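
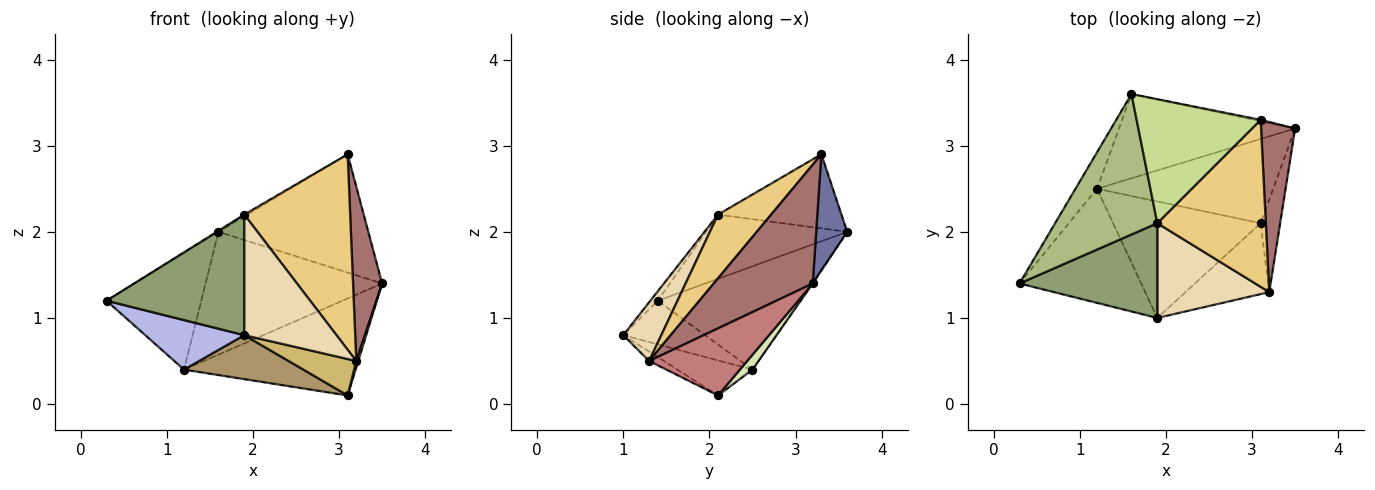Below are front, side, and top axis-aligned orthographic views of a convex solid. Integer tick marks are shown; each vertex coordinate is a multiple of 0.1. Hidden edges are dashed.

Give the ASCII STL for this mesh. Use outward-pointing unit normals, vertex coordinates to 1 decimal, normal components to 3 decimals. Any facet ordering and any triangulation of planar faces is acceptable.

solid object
 facet normal 0.203 0.979 -0.011
  outer loop
   vertex 3.1 3.3 2.9
   vertex 3.5 3.2 1.4
   vertex 1.6 3.6 2.0
  endloop
 endfacet
 facet normal -0.820 0.547 -0.171
  outer loop
   vertex 1.2 2.5 0.4
   vertex 0.3 1.4 1.2
   vertex 1.6 3.6 2.0
  endloop
 endfacet
 facet normal -0.005 0.825 -0.566
  outer loop
   vertex 1.2 2.5 0.4
   vertex 1.6 3.6 2.0
   vertex 3.5 3.2 1.4
  endloop
 endfacet
 facet normal -0.312 -0.378 -0.871
  outer loop
   vertex 1.2 2.5 0.4
   vertex 1.9 1.0 0.8
   vertex 0.3 1.4 1.2
  endloop
 endfacet
 facet normal -0.042 -0.786 0.617
  outer loop
   vertex 1.9 2.1 2.2
   vertex 0.3 1.4 1.2
   vertex 1.9 1.0 0.8
  endloop
 endfacet
 facet normal -0.532 0.006 0.847
  outer loop
   vertex 1.9 2.1 2.2
   vertex 1.6 3.6 2.0
   vertex 0.3 1.4 1.2
  endloop
 endfacet
 facet normal -0.513 0.012 0.858
  outer loop
   vertex 1.9 2.1 2.2
   vertex 3.1 3.3 2.9
   vertex 1.6 3.6 2.0
  endloop
 endfacet
 facet normal 0.055 0.754 -0.655
  outer loop
   vertex 3.1 2.1 0.1
   vertex 1.2 2.5 0.4
   vertex 3.5 3.2 1.4
  endloop
 endfacet
 facet normal -0.217 -0.345 -0.913
  outer loop
   vertex 3.1 2.1 0.1
   vertex 1.9 1.0 0.8
   vertex 1.2 2.5 0.4
  endloop
 endfacet
 facet normal -0.099 -0.455 -0.885
  outer loop
   vertex 3.2 1.3 0.5
   vertex 1.9 1.0 0.8
   vertex 3.1 2.1 0.1
  endloop
 endfacet
 facet normal 0.356 -0.710 0.607
  outer loop
   vertex 3.2 1.3 0.5
   vertex 3.1 3.3 2.9
   vertex 1.9 2.1 2.2
  endloop
 endfacet
 facet normal 0.308 -0.748 0.588
  outer loop
   vertex 3.2 1.3 0.5
   vertex 1.9 2.1 2.2
   vertex 1.9 1.0 0.8
  endloop
 endfacet
 facet normal 0.925 -0.272 0.265
  outer loop
   vertex 3.2 1.3 0.5
   vertex 3.5 3.2 1.4
   vertex 3.1 3.3 2.9
  endloop
 endfacet
 facet normal 0.960 -0.019 -0.279
  outer loop
   vertex 3.2 1.3 0.5
   vertex 3.1 2.1 0.1
   vertex 3.5 3.2 1.4
  endloop
 endfacet
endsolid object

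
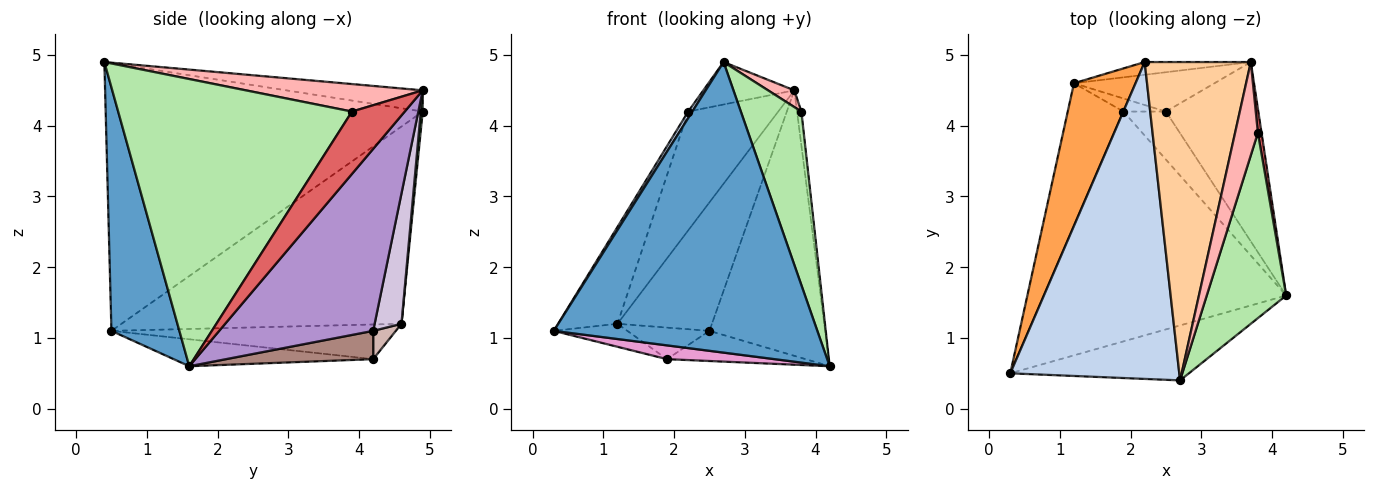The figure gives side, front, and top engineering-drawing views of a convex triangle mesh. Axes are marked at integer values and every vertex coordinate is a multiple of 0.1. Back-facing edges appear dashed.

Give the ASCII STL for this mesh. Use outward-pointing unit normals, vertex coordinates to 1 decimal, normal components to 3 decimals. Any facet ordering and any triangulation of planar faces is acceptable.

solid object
 facet normal 0.246 -0.952 -0.180
  outer loop
   vertex 2.7 0.4 4.9
   vertex 0.3 0.5 1.1
   vertex 4.2 1.6 0.6
  endloop
 endfacet
 facet normal -0.846 -0.011 0.534
  outer loop
   vertex 2.7 0.4 4.9
   vertex 2.2 4.9 4.2
   vertex 0.3 0.5 1.1
  endloop
 endfacet
 facet normal -0.936 0.198 0.292
  outer loop
   vertex 1.2 4.6 1.2
   vertex 0.3 0.5 1.1
   vertex 2.2 4.9 4.2
  endloop
 endfacet
 facet normal -0.194 0.130 0.972
  outer loop
   vertex 3.7 4.9 4.5
   vertex 2.2 4.9 4.2
   vertex 2.7 0.4 4.9
  endloop
 endfacet
 facet normal 0.021 0.994 -0.107
  outer loop
   vertex 3.7 4.9 4.5
   vertex 1.2 4.6 1.2
   vertex 2.2 4.9 4.2
  endloop
 endfacet
 facet normal 0.935 -0.242 0.259
  outer loop
   vertex 3.8 3.9 4.2
   vertex 2.7 0.4 4.9
   vertex 4.2 1.6 0.6
  endloop
 endfacet
 facet normal 0.995 0.082 0.058
  outer loop
   vertex 3.8 3.9 4.2
   vertex 4.2 1.6 0.6
   vertex 3.7 4.9 4.5
  endloop
 endfacet
 facet normal 0.765 -0.114 0.634
  outer loop
   vertex 3.8 3.9 4.2
   vertex 3.7 4.9 4.5
   vertex 2.7 0.4 4.9
  endloop
 endfacet
 facet normal 0.741 0.557 -0.376
  outer loop
   vertex 2.5 4.2 1.1
   vertex 3.7 4.9 4.5
   vertex 4.2 1.6 0.6
  endloop
 endfacet
 facet normal 0.262 0.923 -0.283
  outer loop
   vertex 2.5 4.2 1.1
   vertex 1.2 4.6 1.2
   vertex 3.7 4.9 4.5
  endloop
 endfacet
 facet normal 0.492 0.463 -0.737
  outer loop
   vertex 1.9 4.2 0.7
   vertex 2.5 4.2 1.1
   vertex 4.2 1.6 0.6
  endloop
 endfacet
 facet normal 0.247 0.895 -0.371
  outer loop
   vertex 1.9 4.2 0.7
   vertex 1.2 4.6 1.2
   vertex 2.5 4.2 1.1
  endloop
 endfacet
 facet normal -0.110 -0.060 -0.992
  outer loop
   vertex 1.9 4.2 0.7
   vertex 4.2 1.6 0.6
   vertex 0.3 0.5 1.1
  endloop
 endfacet
 facet normal -0.523 0.135 -0.841
  outer loop
   vertex 1.9 4.2 0.7
   vertex 0.3 0.5 1.1
   vertex 1.2 4.6 1.2
  endloop
 endfacet
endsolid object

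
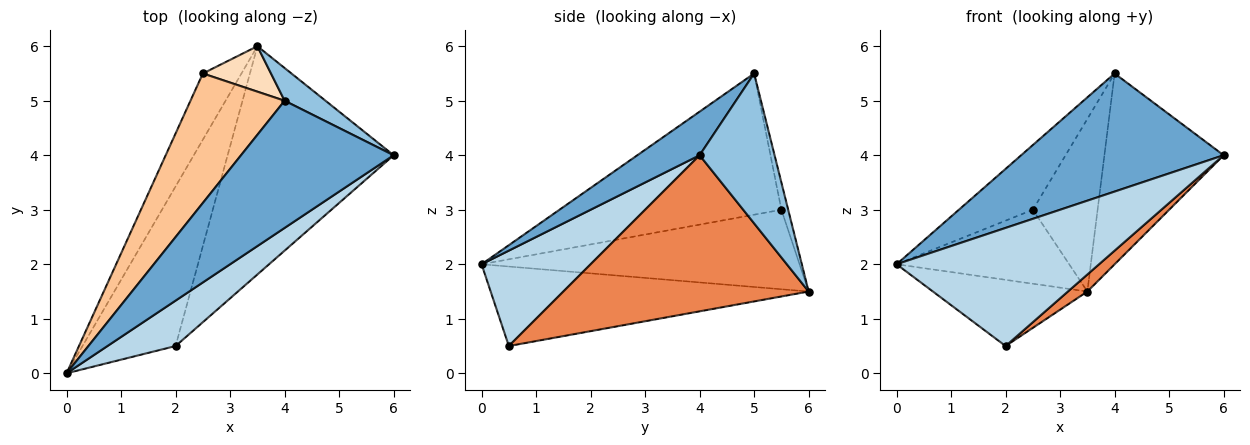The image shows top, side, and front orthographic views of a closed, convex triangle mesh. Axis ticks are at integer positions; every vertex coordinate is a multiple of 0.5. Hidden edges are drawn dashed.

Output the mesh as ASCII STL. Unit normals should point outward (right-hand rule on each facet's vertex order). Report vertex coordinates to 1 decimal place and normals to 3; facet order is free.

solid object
 facet normal 0.205 -0.666 0.717
  outer loop
   vertex 4.0 5.0 5.5
   vertex 0.0 0.0 2.0
   vertex 6.0 4.0 4.0
  endloop
 endfacet
 facet normal 0.527 0.838 0.144
  outer loop
   vertex 4.0 5.0 5.5
   vertex 6.0 4.0 4.0
   vertex 3.5 6.0 1.5
  endloop
 endfacet
 facet normal 0.449 -0.834 0.321
  outer loop
   vertex 2.0 0.5 0.5
   vertex 6.0 4.0 4.0
   vertex 0.0 0.0 2.0
  endloop
 endfacet
 facet normal -0.619 0.301 -0.725
  outer loop
   vertex 2.0 0.5 0.5
   vertex 0.0 0.0 2.0
   vertex 3.5 6.0 1.5
  endloop
 endfacet
 facet normal 0.684 -0.054 -0.727
  outer loop
   vertex 2.0 0.5 0.5
   vertex 3.5 6.0 1.5
   vertex 6.0 4.0 4.0
  endloop
 endfacet
 facet normal -0.808 0.439 -0.393
  outer loop
   vertex 2.5 5.5 3.0
   vertex 3.5 6.0 1.5
   vertex 0.0 0.0 2.0
  endloop
 endfacet
 facet normal -0.802 0.267 0.535
  outer loop
   vertex 2.5 5.5 3.0
   vertex 0.0 0.0 2.0
   vertex 4.0 5.0 5.5
  endloop
 endfacet
 facet normal -0.101 0.962 0.253
  outer loop
   vertex 2.5 5.5 3.0
   vertex 4.0 5.0 5.5
   vertex 3.5 6.0 1.5
  endloop
 endfacet
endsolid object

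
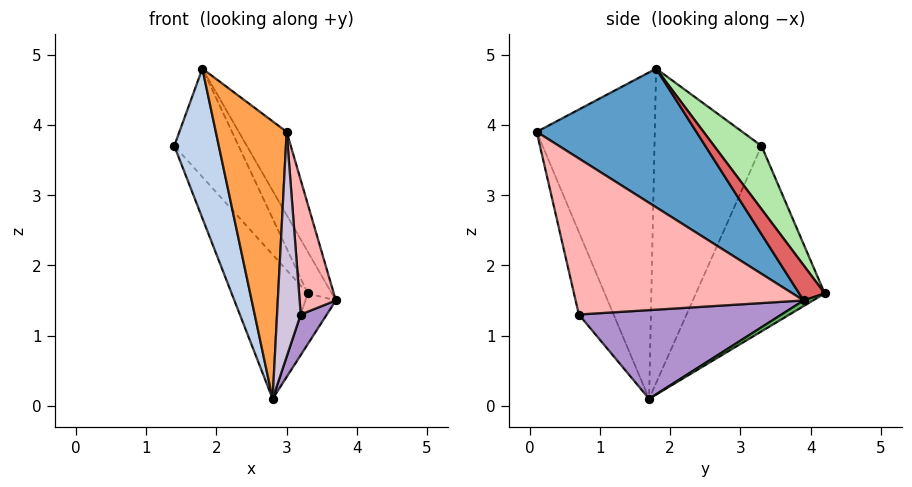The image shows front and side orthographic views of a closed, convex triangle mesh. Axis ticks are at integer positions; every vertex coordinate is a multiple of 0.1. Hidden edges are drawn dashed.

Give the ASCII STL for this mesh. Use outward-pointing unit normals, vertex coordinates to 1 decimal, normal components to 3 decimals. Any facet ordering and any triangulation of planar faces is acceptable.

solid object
 facet normal 0.772 0.232 0.592
  outer loop
   vertex 1.8 1.8 4.8
   vertex 3.0 0.1 3.9
   vertex 3.7 3.9 1.5
  endloop
 endfacet
 facet normal -0.907 -0.378 -0.185
  outer loop
   vertex 1.8 1.8 4.8
   vertex 1.4 3.3 3.7
   vertex 2.8 1.7 0.1
  endloop
 endfacet
 facet normal -0.845 -0.507 -0.169
  outer loop
   vertex 1.8 1.8 4.8
   vertex 2.8 1.7 0.1
   vertex 3.0 0.1 3.9
  endloop
 endfacet
 facet normal -0.751 0.444 -0.489
  outer loop
   vertex 3.3 4.2 1.6
   vertex 2.8 1.7 0.1
   vertex 1.4 3.3 3.7
  endloop
 endfacet
 facet normal 0.150 0.487 -0.861
  outer loop
   vertex 3.3 4.2 1.6
   vertex 3.7 3.9 1.5
   vertex 2.8 1.7 0.1
  endloop
 endfacet
 facet normal 0.445 0.604 0.661
  outer loop
   vertex 3.3 4.2 1.6
   vertex 1.4 3.3 3.7
   vertex 1.8 1.8 4.8
  endloop
 endfacet
 facet normal 0.553 0.521 0.650
  outer loop
   vertex 3.3 4.2 1.6
   vertex 1.8 1.8 4.8
   vertex 3.7 3.9 1.5
  endloop
 endfacet
 facet normal 0.987 -0.157 0.040
  outer loop
   vertex 3.2 0.7 1.3
   vertex 3.7 3.9 1.5
   vertex 3.0 0.1 3.9
  endloop
 endfacet
 facet normal 0.909 -0.117 -0.400
  outer loop
   vertex 3.2 0.7 1.3
   vertex 2.8 1.7 0.1
   vertex 3.7 3.9 1.5
  endloop
 endfacet
 facet normal -0.812 -0.553 -0.190
  outer loop
   vertex 3.2 0.7 1.3
   vertex 3.0 0.1 3.9
   vertex 2.8 1.7 0.1
  endloop
 endfacet
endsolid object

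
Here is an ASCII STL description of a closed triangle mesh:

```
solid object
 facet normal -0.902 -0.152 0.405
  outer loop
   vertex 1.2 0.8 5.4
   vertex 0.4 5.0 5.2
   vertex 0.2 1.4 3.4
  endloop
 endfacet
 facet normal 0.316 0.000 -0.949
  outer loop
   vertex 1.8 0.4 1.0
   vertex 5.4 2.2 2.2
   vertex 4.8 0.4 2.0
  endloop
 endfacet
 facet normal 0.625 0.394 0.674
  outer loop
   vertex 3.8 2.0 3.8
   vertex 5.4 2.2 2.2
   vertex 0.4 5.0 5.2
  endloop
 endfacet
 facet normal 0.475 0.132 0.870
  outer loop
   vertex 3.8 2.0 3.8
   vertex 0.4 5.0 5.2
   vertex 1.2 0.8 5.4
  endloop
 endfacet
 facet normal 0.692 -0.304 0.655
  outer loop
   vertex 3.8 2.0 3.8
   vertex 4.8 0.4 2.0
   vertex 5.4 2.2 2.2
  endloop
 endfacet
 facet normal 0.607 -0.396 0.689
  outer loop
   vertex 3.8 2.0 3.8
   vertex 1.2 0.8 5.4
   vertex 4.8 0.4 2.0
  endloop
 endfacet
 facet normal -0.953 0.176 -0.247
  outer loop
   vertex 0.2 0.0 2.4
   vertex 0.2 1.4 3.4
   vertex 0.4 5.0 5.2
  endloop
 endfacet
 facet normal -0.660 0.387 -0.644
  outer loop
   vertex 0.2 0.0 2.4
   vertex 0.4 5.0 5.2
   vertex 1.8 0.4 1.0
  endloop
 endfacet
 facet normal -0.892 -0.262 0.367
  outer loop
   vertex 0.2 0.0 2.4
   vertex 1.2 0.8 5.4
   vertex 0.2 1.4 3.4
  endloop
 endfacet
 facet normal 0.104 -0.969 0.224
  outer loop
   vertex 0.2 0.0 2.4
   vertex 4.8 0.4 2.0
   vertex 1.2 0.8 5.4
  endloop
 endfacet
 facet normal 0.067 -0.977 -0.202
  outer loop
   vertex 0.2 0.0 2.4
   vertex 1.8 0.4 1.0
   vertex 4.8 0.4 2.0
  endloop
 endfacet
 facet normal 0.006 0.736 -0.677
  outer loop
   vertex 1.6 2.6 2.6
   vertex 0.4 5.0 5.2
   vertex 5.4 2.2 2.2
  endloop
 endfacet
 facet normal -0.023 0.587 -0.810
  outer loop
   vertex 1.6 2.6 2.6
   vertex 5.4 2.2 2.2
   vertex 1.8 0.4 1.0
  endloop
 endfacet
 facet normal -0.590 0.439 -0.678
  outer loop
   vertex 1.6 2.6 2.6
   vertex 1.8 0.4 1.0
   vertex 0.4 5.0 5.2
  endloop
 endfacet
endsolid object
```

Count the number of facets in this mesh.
14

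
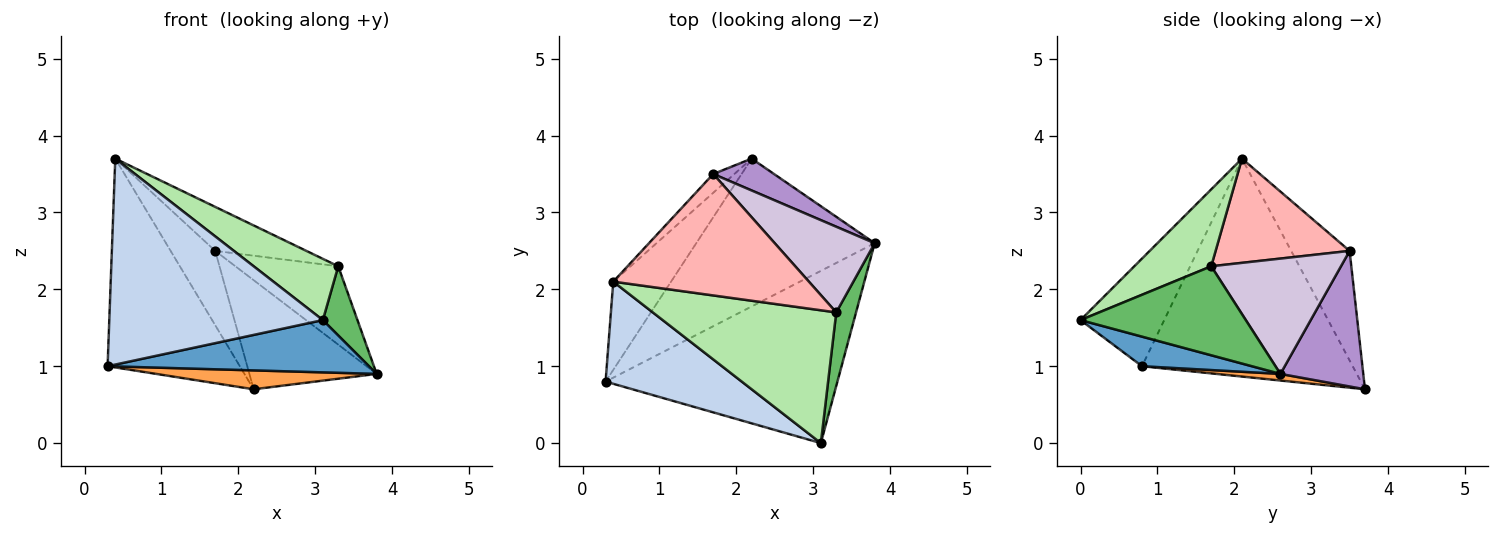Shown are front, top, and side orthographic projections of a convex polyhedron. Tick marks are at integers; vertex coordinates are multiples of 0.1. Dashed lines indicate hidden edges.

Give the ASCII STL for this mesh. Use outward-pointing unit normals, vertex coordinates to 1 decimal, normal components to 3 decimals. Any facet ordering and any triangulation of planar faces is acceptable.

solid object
 facet normal 0.121 -0.288 -0.950
  outer loop
   vertex 3.1 0.0 1.6
   vertex 0.3 0.8 1.0
   vertex 3.8 2.6 0.9
  endloop
 endfacet
 facet normal -0.331 -0.845 0.419
  outer loop
   vertex 0.4 2.1 3.7
   vertex 0.3 0.8 1.0
   vertex 3.1 0.0 1.6
  endloop
 endfacet
 facet normal 0.037 -0.127 -0.991
  outer loop
   vertex 2.2 3.7 0.7
   vertex 3.8 2.6 0.9
   vertex 0.3 0.8 1.0
  endloop
 endfacet
 facet normal -0.826 0.519 -0.219
  outer loop
   vertex 2.2 3.7 0.7
   vertex 0.3 0.8 1.0
   vertex 0.4 2.1 3.7
  endloop
 endfacet
 facet normal 0.956 -0.200 0.213
  outer loop
   vertex 3.3 1.7 2.3
   vertex 3.1 0.0 1.6
   vertex 3.8 2.6 0.9
  endloop
 endfacet
 facet normal 0.356 -0.391 0.849
  outer loop
   vertex 3.3 1.7 2.3
   vertex 0.4 2.1 3.7
   vertex 3.1 0.0 1.6
  endloop
 endfacet
 facet normal -0.786 0.600 -0.152
  outer loop
   vertex 1.7 3.5 2.5
   vertex 2.2 3.7 0.7
   vertex 0.4 2.1 3.7
  endloop
 endfacet
 facet normal 0.448 0.305 0.841
  outer loop
   vertex 1.7 3.5 2.5
   vertex 0.4 2.1 3.7
   vertex 3.3 1.7 2.3
  endloop
 endfacet
 facet normal 0.530 0.814 0.238
  outer loop
   vertex 1.7 3.5 2.5
   vertex 3.8 2.6 0.9
   vertex 2.2 3.7 0.7
  endloop
 endfacet
 facet normal 0.648 0.514 0.562
  outer loop
   vertex 1.7 3.5 2.5
   vertex 3.3 1.7 2.3
   vertex 3.8 2.6 0.9
  endloop
 endfacet
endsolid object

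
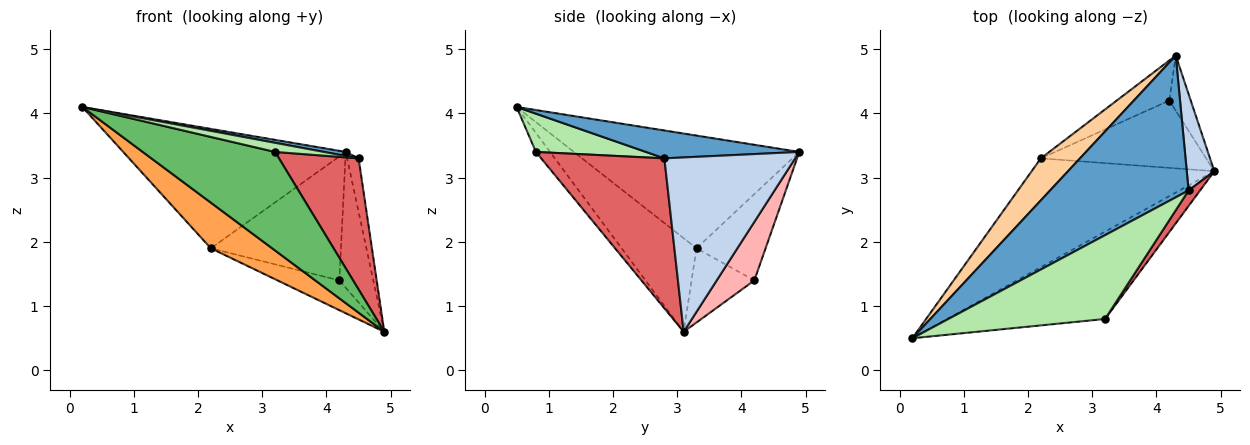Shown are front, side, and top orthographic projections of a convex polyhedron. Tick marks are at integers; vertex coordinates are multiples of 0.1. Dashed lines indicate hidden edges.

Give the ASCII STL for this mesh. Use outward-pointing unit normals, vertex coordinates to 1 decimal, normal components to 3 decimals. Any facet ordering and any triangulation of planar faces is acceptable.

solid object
 facet normal 0.197 -0.028 0.980
  outer loop
   vertex 4.5 2.8 3.3
   vertex 4.3 4.9 3.4
   vertex 0.2 0.5 4.1
  endloop
 endfacet
 facet normal 0.984 0.086 0.155
  outer loop
   vertex 4.5 2.8 3.3
   vertex 4.9 3.1 0.6
   vertex 4.3 4.9 3.4
  endloop
 endfacet
 facet normal -0.427 -0.350 -0.834
  outer loop
   vertex 2.2 3.3 1.9
   vertex 4.9 3.1 0.6
   vertex 0.2 0.5 4.1
  endloop
 endfacet
 facet normal -0.691 0.682 0.240
  outer loop
   vertex 2.2 3.3 1.9
   vertex 0.2 0.5 4.1
   vertex 4.3 4.9 3.4
  endloop
 endfacet
 facet normal -0.080 -0.746 -0.661
  outer loop
   vertex 3.2 0.8 3.4
   vertex 0.2 0.5 4.1
   vertex 4.9 3.1 0.6
  endloop
 endfacet
 facet normal 0.236 -0.105 0.966
  outer loop
   vertex 3.2 0.8 3.4
   vertex 4.5 2.8 3.3
   vertex 0.2 0.5 4.1
  endloop
 endfacet
 facet normal 0.838 -0.542 0.064
  outer loop
   vertex 3.2 0.8 3.4
   vertex 4.9 3.1 0.6
   vertex 4.5 2.8 3.3
  endloop
 endfacet
 facet normal 0.716 0.647 -0.262
  outer loop
   vertex 4.2 4.2 1.4
   vertex 4.3 4.9 3.4
   vertex 4.9 3.1 0.6
  endloop
 endfacet
 facet normal -0.380 0.374 -0.846
  outer loop
   vertex 4.2 4.2 1.4
   vertex 4.9 3.1 0.6
   vertex 2.2 3.3 1.9
  endloop
 endfacet
 facet normal -0.451 0.849 -0.275
  outer loop
   vertex 4.2 4.2 1.4
   vertex 2.2 3.3 1.9
   vertex 4.3 4.9 3.4
  endloop
 endfacet
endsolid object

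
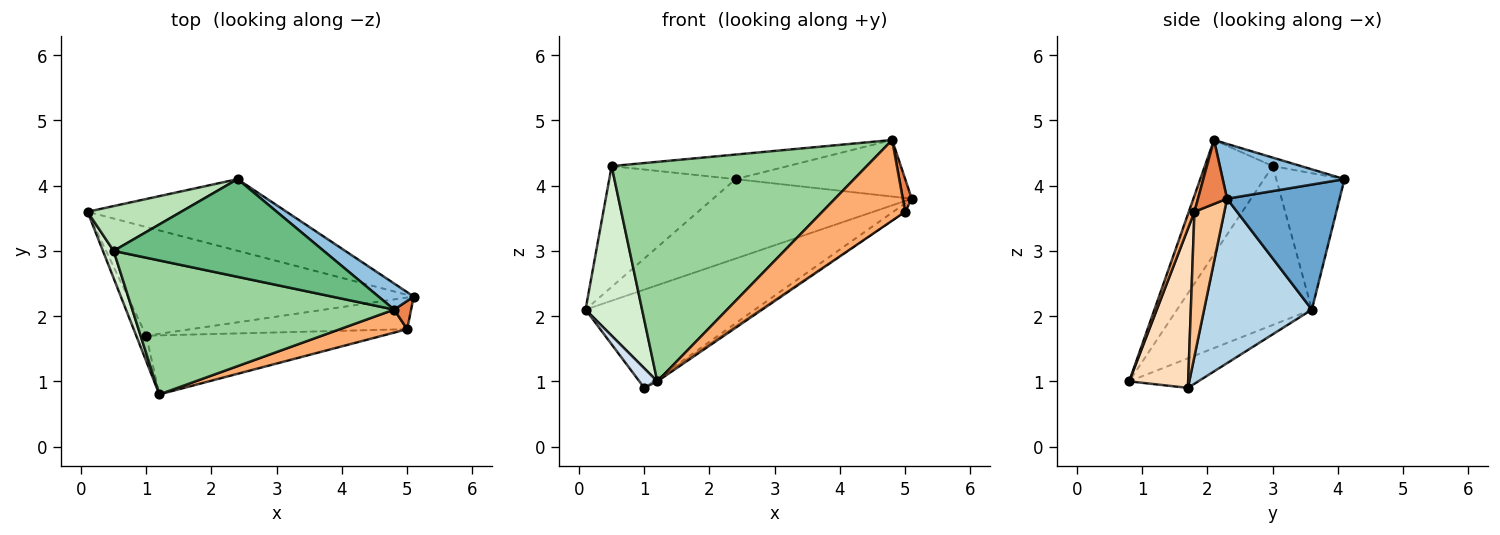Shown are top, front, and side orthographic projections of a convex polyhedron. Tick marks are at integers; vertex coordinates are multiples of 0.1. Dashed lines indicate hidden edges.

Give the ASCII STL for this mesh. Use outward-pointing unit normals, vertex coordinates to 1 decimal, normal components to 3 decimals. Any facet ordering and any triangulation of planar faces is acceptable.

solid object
 facet normal 0.388 0.685 -0.617
  outer loop
   vertex 2.4 4.1 4.1
   vertex 5.1 2.3 3.8
   vertex 0.1 3.6 2.1
  endloop
 endfacet
 facet normal 0.546 0.761 0.351
  outer loop
   vertex 2.4 4.1 4.1
   vertex 4.8 2.1 4.7
   vertex 5.1 2.3 3.8
  endloop
 endfacet
 facet normal 0.392 0.617 -0.682
  outer loop
   vertex 1.0 1.7 0.9
   vertex 0.1 3.6 2.1
   vertex 5.1 2.3 3.8
  endloop
 endfacet
 facet normal -0.920 -0.239 -0.311
  outer loop
   vertex 1.0 1.7 0.9
   vertex 1.2 0.8 1.0
   vertex 0.1 3.6 2.1
  endloop
 endfacet
 facet normal 0.927 -0.284 0.246
  outer loop
   vertex 5.0 1.8 3.6
   vertex 5.1 2.3 3.8
   vertex 4.8 2.1 4.7
  endloop
 endfacet
 facet normal 0.065 -0.960 0.274
  outer loop
   vertex 5.0 1.8 3.6
   vertex 4.8 2.1 4.7
   vertex 1.2 0.8 1.0
  endloop
 endfacet
 facet normal 0.543 0.216 -0.812
  outer loop
   vertex 5.0 1.8 3.6
   vertex 1.0 1.7 0.9
   vertex 5.1 2.3 3.8
  endloop
 endfacet
 facet normal 0.559 0.032 -0.829
  outer loop
   vertex 5.0 1.8 3.6
   vertex 1.2 0.8 1.0
   vertex 1.0 1.7 0.9
  endloop
 endfacet
 facet normal -0.039 0.244 0.969
  outer loop
   vertex 0.5 3.0 4.3
   vertex 4.8 2.1 4.7
   vertex 2.4 4.1 4.1
  endloop
 endfacet
 facet normal -0.221 -0.832 0.508
  outer loop
   vertex 0.5 3.0 4.3
   vertex 1.2 0.8 1.0
   vertex 4.8 2.1 4.7
  endloop
 endfacet
 facet normal -0.452 0.837 0.310
  outer loop
   vertex 0.5 3.0 4.3
   vertex 2.4 4.1 4.1
   vertex 0.1 3.6 2.1
  endloop
 endfacet
 facet normal -0.920 -0.386 0.062
  outer loop
   vertex 0.5 3.0 4.3
   vertex 0.1 3.6 2.1
   vertex 1.2 0.8 1.0
  endloop
 endfacet
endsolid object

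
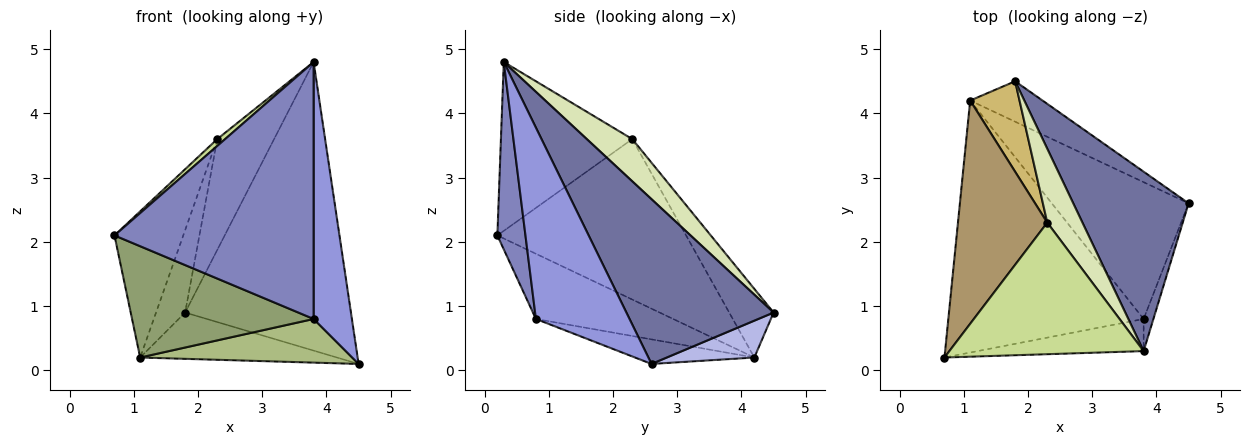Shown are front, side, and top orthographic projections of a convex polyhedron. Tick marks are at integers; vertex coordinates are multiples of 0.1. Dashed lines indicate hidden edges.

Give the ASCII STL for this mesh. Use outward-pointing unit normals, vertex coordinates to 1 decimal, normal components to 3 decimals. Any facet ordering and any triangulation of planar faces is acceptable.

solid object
 facet normal 0.602 0.678 0.422
  outer loop
   vertex 3.8 0.3 4.8
   vertex 4.5 2.6 0.1
   vertex 1.8 4.5 0.9
  endloop
 endfacet
 facet normal 0.139 -0.983 -0.123
  outer loop
   vertex 3.8 0.8 0.8
   vertex 3.8 0.3 4.8
   vertex 0.7 0.2 2.1
  endloop
 endfacet
 facet normal 0.925 -0.378 -0.047
  outer loop
   vertex 3.8 0.8 0.8
   vertex 4.5 2.6 0.1
   vertex 3.8 0.3 4.8
  endloop
 endfacet
 facet normal 0.318 0.714 -0.624
  outer loop
   vertex 1.1 4.2 0.2
   vertex 1.8 4.5 0.9
   vertex 4.5 2.6 0.1
  endloop
 endfacet
 facet normal -0.292 -0.386 -0.875
  outer loop
   vertex 1.1 4.2 0.2
   vertex 3.8 0.8 0.8
   vertex 0.7 0.2 2.1
  endloop
 endfacet
 facet normal -0.169 -0.300 -0.939
  outer loop
   vertex 1.1 4.2 0.2
   vertex 4.5 2.6 0.1
   vertex 3.8 0.8 0.8
  endloop
 endfacet
 facet normal -0.656 -0.039 0.754
  outer loop
   vertex 2.3 2.3 3.6
   vertex 0.7 0.2 2.1
   vertex 3.8 0.3 4.8
  endloop
 endfacet
 facet normal 0.554 0.693 0.462
  outer loop
   vertex 2.3 2.3 3.6
   vertex 3.8 0.3 4.8
   vertex 1.8 4.5 0.9
  endloop
 endfacet
 facet normal -0.833 0.303 0.463
  outer loop
   vertex 2.3 2.3 3.6
   vertex 1.1 4.2 0.2
   vertex 0.7 0.2 2.1
  endloop
 endfacet
 facet normal -0.717 0.470 0.515
  outer loop
   vertex 2.3 2.3 3.6
   vertex 1.8 4.5 0.9
   vertex 1.1 4.2 0.2
  endloop
 endfacet
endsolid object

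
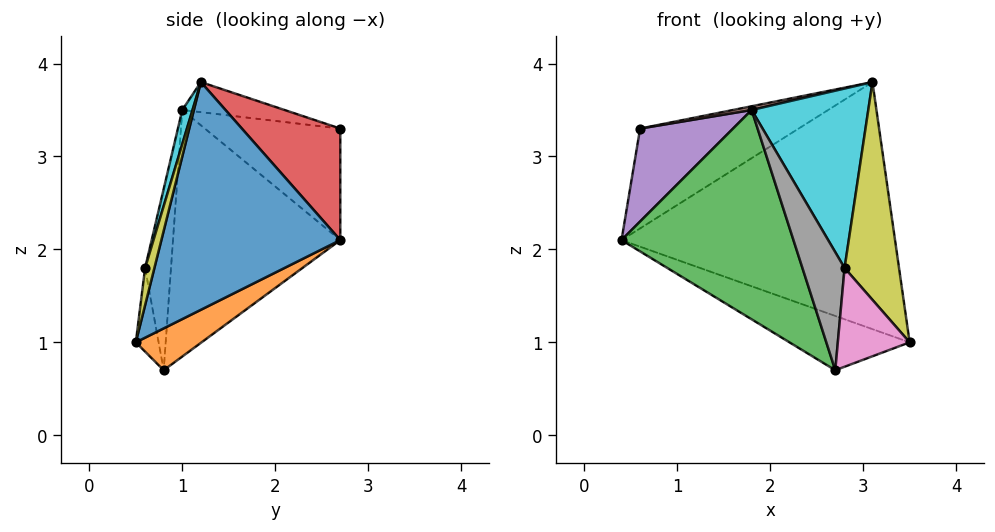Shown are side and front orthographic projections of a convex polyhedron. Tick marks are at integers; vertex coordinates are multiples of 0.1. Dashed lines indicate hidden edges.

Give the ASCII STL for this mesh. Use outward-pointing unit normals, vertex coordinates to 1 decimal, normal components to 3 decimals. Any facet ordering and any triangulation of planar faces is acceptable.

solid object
 facet normal 0.543 0.830 -0.130
  outer loop
   vertex 3.1 1.2 3.8
   vertex 3.5 0.5 1.0
   vertex 0.4 2.7 2.1
  endloop
 endfacet
 facet normal 0.445 0.814 -0.373
  outer loop
   vertex 2.7 0.8 0.7
   vertex 0.4 2.7 2.1
   vertex 3.5 0.5 1.0
  endloop
 endfacet
 facet normal -0.687 -0.706 -0.170
  outer loop
   vertex 1.8 1.0 3.5
   vertex 0.4 2.7 2.1
   vertex 2.7 0.8 0.7
  endloop
 endfacet
 facet normal 0.525 0.846 -0.088
  outer loop
   vertex 0.6 2.7 3.3
   vertex 3.1 1.2 3.8
   vertex 0.4 2.7 2.1
  endloop
 endfacet
 facet normal -0.817 -0.561 0.136
  outer loop
   vertex 0.6 2.7 3.3
   vertex 0.4 2.7 2.1
   vertex 1.8 1.0 3.5
  endloop
 endfacet
 facet normal -0.219 -0.040 0.975
  outer loop
   vertex 0.6 2.7 3.3
   vertex 1.8 1.0 3.5
   vertex 3.1 1.2 3.8
  endloop
 endfacet
 facet normal -0.300 -0.943 -0.144
  outer loop
   vertex 2.8 0.6 1.8
   vertex 2.7 0.8 0.7
   vertex 3.5 0.5 1.0
  endloop
 endfacet
 facet normal -0.520 -0.847 -0.107
  outer loop
   vertex 2.8 0.6 1.8
   vertex 1.8 1.0 3.5
   vertex 2.7 0.8 0.7
  endloop
 endfacet
 facet normal 0.162 -0.952 0.261
  outer loop
   vertex 2.8 0.6 1.8
   vertex 3.5 0.5 1.0
   vertex 3.1 1.2 3.8
  endloop
 endfacet
 facet normal 0.084 -0.958 0.275
  outer loop
   vertex 2.8 0.6 1.8
   vertex 3.1 1.2 3.8
   vertex 1.8 1.0 3.5
  endloop
 endfacet
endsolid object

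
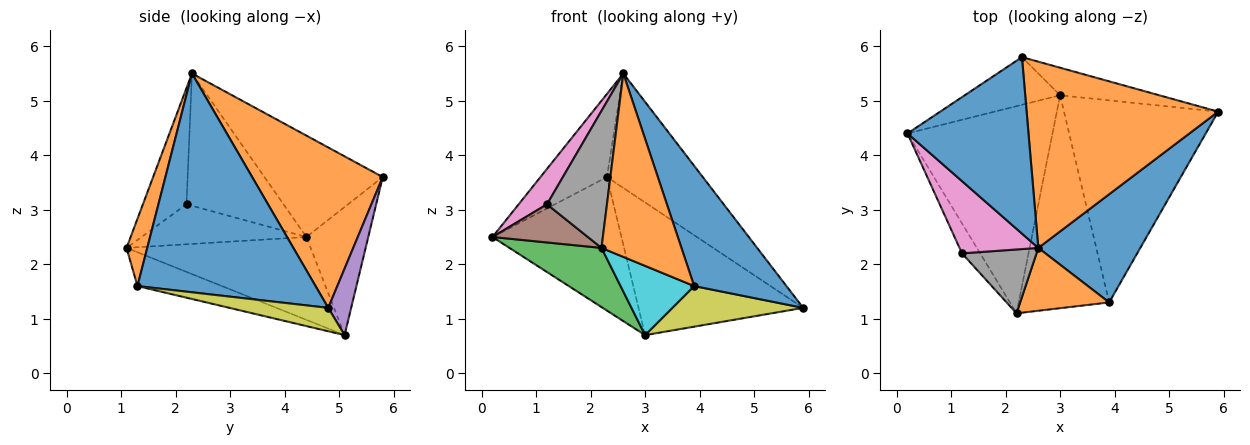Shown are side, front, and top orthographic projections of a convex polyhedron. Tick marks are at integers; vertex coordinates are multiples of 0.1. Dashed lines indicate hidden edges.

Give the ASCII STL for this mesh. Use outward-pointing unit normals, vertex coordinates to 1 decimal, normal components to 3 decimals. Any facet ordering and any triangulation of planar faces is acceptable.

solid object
 facet normal -0.604 0.340 0.721
  outer loop
   vertex 2.3 5.8 3.6
   vertex 0.2 4.4 2.5
   vertex 2.6 2.3 5.5
  endloop
 endfacet
 facet normal 0.581 0.426 0.694
  outer loop
   vertex 2.3 5.8 3.6
   vertex 2.6 2.3 5.5
   vertex 5.9 4.8 1.2
  endloop
 endfacet
 facet normal -0.482 -0.241 -0.843
  outer loop
   vertex 3.0 5.1 0.7
   vertex 2.2 1.1 2.3
   vertex 0.2 4.4 2.5
  endloop
 endfacet
 facet normal -0.412 0.858 -0.307
  outer loop
   vertex 3.0 5.1 0.7
   vertex 0.2 4.4 2.5
   vertex 2.3 5.8 3.6
  endloop
 endfacet
 facet normal 0.135 0.970 -0.202
  outer loop
   vertex 3.0 5.1 0.7
   vertex 2.3 5.8 3.6
   vertex 5.9 4.8 1.2
  endloop
 endfacet
 facet normal -0.805 -0.466 -0.366
  outer loop
   vertex 1.2 2.2 3.1
   vertex 0.2 4.4 2.5
   vertex 2.2 1.1 2.3
  endloop
 endfacet
 facet normal -0.833 -0.243 0.496
  outer loop
   vertex 1.2 2.2 3.1
   vertex 2.6 2.3 5.5
   vertex 0.2 4.4 2.5
  endloop
 endfacet
 facet normal -0.550 -0.757 0.353
  outer loop
   vertex 1.2 2.2 3.1
   vertex 2.2 1.1 2.3
   vertex 2.6 2.3 5.5
  endloop
 endfacet
 facet normal 0.147 -0.195 -0.970
  outer loop
   vertex 3.9 1.3 1.6
   vertex 3.0 5.1 0.7
   vertex 5.9 4.8 1.2
  endloop
 endfacet
 facet normal -0.335 -0.292 -0.896
  outer loop
   vertex 3.9 1.3 1.6
   vertex 2.2 1.1 2.3
   vertex 3.0 5.1 0.7
  endloop
 endfacet
 facet normal 0.820 -0.425 0.382
  outer loop
   vertex 3.9 1.3 1.6
   vertex 5.9 4.8 1.2
   vertex 2.6 2.3 5.5
  endloop
 endfacet
 facet normal 0.238 -0.919 0.315
  outer loop
   vertex 3.9 1.3 1.6
   vertex 2.6 2.3 5.5
   vertex 2.2 1.1 2.3
  endloop
 endfacet
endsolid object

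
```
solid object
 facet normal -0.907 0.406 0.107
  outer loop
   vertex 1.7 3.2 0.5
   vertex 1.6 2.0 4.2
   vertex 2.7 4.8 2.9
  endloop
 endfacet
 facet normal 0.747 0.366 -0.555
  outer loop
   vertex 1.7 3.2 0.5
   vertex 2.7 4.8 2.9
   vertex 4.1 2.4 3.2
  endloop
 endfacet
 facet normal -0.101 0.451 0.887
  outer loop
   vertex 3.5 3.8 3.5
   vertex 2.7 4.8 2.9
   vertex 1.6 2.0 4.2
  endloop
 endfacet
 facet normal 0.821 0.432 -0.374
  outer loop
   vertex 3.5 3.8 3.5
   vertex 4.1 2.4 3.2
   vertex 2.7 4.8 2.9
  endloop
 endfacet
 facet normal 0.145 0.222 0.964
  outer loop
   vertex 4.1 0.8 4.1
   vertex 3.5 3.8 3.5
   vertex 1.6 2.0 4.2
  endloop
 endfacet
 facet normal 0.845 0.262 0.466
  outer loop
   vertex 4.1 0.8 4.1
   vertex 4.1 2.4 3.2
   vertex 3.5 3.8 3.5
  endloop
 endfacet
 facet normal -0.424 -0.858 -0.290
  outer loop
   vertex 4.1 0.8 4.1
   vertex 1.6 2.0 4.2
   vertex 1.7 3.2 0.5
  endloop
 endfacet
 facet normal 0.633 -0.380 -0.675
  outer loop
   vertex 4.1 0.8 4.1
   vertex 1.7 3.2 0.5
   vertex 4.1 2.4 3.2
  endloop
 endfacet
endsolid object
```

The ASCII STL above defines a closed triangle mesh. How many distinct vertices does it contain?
6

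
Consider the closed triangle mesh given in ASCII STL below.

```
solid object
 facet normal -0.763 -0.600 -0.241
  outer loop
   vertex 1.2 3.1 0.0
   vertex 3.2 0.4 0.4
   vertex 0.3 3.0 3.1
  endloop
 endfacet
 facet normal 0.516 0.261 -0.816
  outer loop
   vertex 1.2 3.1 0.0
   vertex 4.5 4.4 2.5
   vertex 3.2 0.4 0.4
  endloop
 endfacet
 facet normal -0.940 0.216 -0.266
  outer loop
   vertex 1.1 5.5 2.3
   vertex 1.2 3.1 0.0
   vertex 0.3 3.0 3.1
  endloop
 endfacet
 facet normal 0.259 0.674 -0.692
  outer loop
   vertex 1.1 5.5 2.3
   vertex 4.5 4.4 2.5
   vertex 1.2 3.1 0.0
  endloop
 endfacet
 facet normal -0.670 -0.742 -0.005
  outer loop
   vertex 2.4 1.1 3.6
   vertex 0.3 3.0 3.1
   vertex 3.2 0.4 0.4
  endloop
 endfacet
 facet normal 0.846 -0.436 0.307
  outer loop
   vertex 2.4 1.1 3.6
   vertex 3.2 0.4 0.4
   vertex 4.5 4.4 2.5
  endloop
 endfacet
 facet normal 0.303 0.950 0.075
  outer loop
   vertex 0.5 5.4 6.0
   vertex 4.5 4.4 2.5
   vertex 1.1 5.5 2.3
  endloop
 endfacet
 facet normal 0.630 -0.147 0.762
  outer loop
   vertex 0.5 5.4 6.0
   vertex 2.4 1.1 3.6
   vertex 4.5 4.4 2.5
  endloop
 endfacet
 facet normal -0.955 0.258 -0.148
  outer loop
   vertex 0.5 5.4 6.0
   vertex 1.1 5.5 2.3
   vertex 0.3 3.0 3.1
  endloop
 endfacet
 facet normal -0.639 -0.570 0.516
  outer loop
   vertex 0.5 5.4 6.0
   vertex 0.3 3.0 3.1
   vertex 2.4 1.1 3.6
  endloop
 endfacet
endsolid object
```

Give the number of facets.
10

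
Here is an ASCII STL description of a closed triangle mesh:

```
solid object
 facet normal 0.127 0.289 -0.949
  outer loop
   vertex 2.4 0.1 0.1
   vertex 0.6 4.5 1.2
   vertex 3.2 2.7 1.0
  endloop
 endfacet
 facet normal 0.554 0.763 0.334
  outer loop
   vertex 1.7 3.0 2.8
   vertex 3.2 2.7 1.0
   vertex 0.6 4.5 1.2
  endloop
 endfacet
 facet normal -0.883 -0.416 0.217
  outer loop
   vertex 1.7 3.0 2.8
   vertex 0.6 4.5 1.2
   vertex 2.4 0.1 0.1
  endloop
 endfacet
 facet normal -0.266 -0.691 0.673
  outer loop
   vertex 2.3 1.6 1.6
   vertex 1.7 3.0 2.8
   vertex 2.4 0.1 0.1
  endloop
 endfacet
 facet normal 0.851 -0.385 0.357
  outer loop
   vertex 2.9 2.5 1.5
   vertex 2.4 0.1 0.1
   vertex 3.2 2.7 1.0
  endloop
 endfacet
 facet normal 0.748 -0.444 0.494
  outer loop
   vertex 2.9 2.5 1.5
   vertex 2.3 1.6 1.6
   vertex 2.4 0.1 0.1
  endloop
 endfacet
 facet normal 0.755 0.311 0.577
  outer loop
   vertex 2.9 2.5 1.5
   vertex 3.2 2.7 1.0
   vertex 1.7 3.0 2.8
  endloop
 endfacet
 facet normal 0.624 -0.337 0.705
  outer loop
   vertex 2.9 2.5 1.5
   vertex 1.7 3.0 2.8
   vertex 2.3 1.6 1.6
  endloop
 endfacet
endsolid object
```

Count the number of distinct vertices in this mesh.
6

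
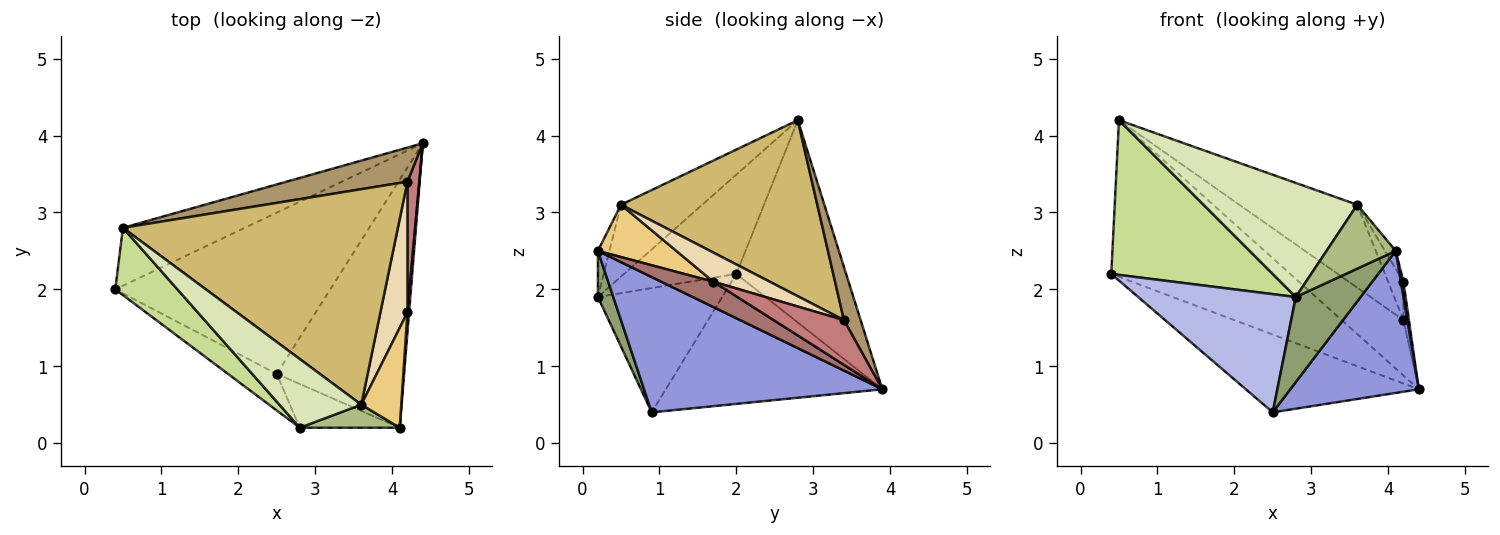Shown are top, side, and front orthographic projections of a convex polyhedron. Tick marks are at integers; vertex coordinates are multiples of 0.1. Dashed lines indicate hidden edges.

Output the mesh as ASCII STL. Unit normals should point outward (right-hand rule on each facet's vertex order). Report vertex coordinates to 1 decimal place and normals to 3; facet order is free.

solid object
 facet normal -0.499 0.813 -0.300
  outer loop
   vertex 0.5 2.8 4.2
   vertex 4.4 3.9 0.7
   vertex 0.4 2.0 2.2
  endloop
 endfacet
 facet normal -0.478 0.382 -0.791
  outer loop
   vertex 2.5 0.9 0.4
   vertex 0.4 2.0 2.2
   vertex 4.4 3.9 0.7
  endloop
 endfacet
 facet normal 0.678 -0.365 -0.638
  outer loop
   vertex 2.5 0.9 0.4
   vertex 4.4 3.9 0.7
   vertex 4.1 0.2 2.5
  endloop
 endfacet
 facet normal -0.602 -0.763 -0.236
  outer loop
   vertex 2.8 0.2 1.9
   vertex 0.4 2.0 2.2
   vertex 2.5 0.9 0.4
  endloop
 endfacet
 facet normal 0.206 -0.870 -0.447
  outer loop
   vertex 2.8 0.2 1.9
   vertex 2.5 0.9 0.4
   vertex 4.1 0.2 2.5
  endloop
 endfacet
 facet normal -0.155 -0.929 0.336
  outer loop
   vertex 2.8 0.2 1.9
   vertex 4.1 0.2 2.5
   vertex 3.6 0.5 3.1
  endloop
 endfacet
 facet normal -0.538 -0.773 0.336
  outer loop
   vertex 2.8 0.2 1.9
   vertex 0.5 2.8 4.2
   vertex 0.4 2.0 2.2
  endloop
 endfacet
 facet normal -0.412 -0.780 0.470
  outer loop
   vertex 2.8 0.2 1.9
   vertex 3.6 0.5 3.1
   vertex 0.5 2.8 4.2
  endloop
 endfacet
 facet normal 0.224 0.830 0.511
  outer loop
   vertex 4.2 3.4 1.6
   vertex 4.4 3.9 0.7
   vertex 0.5 2.8 4.2
  endloop
 endfacet
 facet normal 0.513 0.308 0.801
  outer loop
   vertex 4.2 3.4 1.6
   vertex 0.5 2.8 4.2
   vertex 3.6 0.5 3.1
  endloop
 endfacet
 facet normal 0.790 0.108 0.604
  outer loop
   vertex 4.2 1.7 2.1
   vertex 3.6 0.5 3.1
   vertex 4.1 0.2 2.5
  endloop
 endfacet
 facet normal 0.719 0.196 0.667
  outer loop
   vertex 4.2 1.7 2.1
   vertex 4.2 3.4 1.6
   vertex 3.6 0.5 3.1
  endloop
 endfacet
 facet normal 0.997 -0.049 0.065
  outer loop
   vertex 4.2 1.7 2.1
   vertex 4.1 0.2 2.5
   vertex 4.4 3.9 0.7
  endloop
 endfacet
 facet normal 0.964 0.075 0.256
  outer loop
   vertex 4.2 1.7 2.1
   vertex 4.4 3.9 0.7
   vertex 4.2 3.4 1.6
  endloop
 endfacet
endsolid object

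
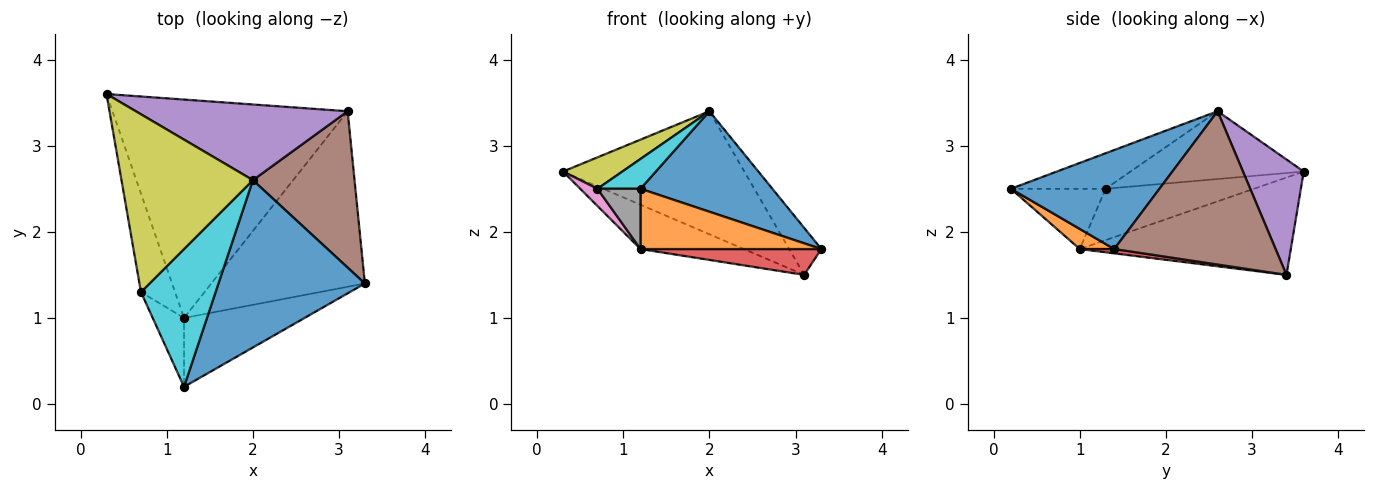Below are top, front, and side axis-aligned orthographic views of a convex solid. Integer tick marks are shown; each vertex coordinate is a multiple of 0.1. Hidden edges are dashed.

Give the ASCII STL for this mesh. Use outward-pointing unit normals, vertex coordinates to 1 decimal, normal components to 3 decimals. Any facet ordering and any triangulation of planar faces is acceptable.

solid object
 facet normal 0.502 -0.445 0.742
  outer loop
   vertex 2.0 2.6 3.4
   vertex 1.2 0.2 2.5
   vertex 3.3 1.4 1.8
  endloop
 endfacet
 facet normal 0.124 -0.653 -0.747
  outer loop
   vertex 1.2 1.0 1.8
   vertex 3.3 1.4 1.8
   vertex 1.2 0.2 2.5
  endloop
 endfacet
 facet normal -0.376 0.184 -0.908
  outer loop
   vertex 3.1 3.4 1.5
   vertex 1.2 1.0 1.8
   vertex 0.3 3.6 2.7
  endloop
 endfacet
 facet normal 0.028 -0.146 -0.989
  outer loop
   vertex 3.1 3.4 1.5
   vertex 3.3 1.4 1.8
   vertex 1.2 1.0 1.8
  endloop
 endfacet
 facet normal 0.274 0.819 0.504
  outer loop
   vertex 3.1 3.4 1.5
   vertex 0.3 3.6 2.7
   vertex 2.0 2.6 3.4
  endloop
 endfacet
 facet normal 0.822 0.164 0.545
  outer loop
   vertex 3.1 3.4 1.5
   vertex 2.0 2.6 3.4
   vertex 3.3 1.4 1.8
  endloop
 endfacet
 facet normal -0.829 -0.096 -0.551
  outer loop
   vertex 0.7 1.3 2.5
   vertex 0.3 3.6 2.7
   vertex 1.2 1.0 1.8
  endloop
 endfacet
 facet normal -0.823 -0.374 -0.428
  outer loop
   vertex 0.7 1.3 2.5
   vertex 1.2 1.0 1.8
   vertex 1.2 0.2 2.5
  endloop
 endfacet
 facet normal -0.453 -0.155 0.878
  outer loop
   vertex 0.7 1.3 2.5
   vertex 2.0 2.6 3.4
   vertex 0.3 3.6 2.7
  endloop
 endfacet
 facet normal -0.422 -0.192 0.886
  outer loop
   vertex 0.7 1.3 2.5
   vertex 1.2 0.2 2.5
   vertex 2.0 2.6 3.4
  endloop
 endfacet
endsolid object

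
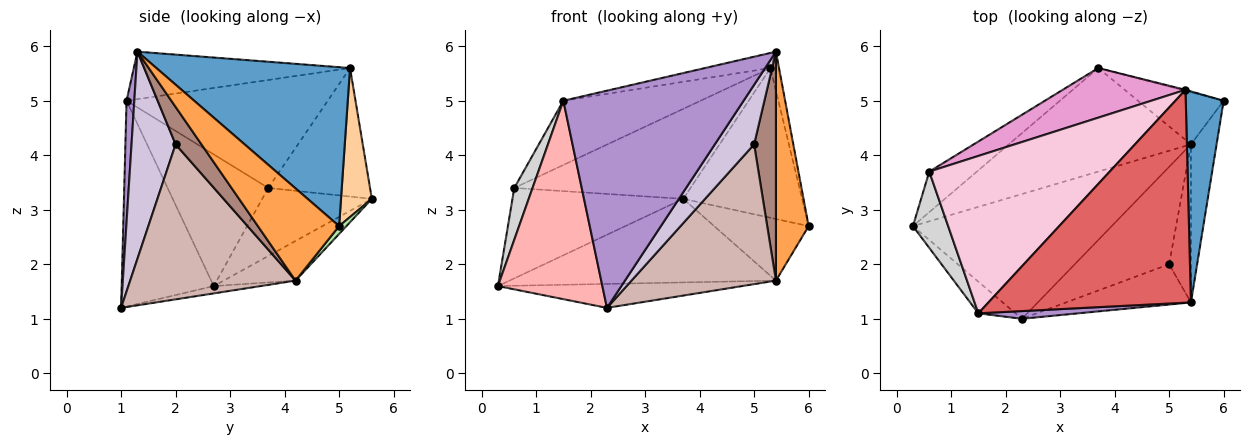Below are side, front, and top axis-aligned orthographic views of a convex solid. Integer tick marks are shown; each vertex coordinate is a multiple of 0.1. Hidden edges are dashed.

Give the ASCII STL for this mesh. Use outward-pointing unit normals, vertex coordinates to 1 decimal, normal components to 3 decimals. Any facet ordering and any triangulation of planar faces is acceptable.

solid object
 facet normal 0.972 0.043 0.232
  outer loop
   vertex 5.3 5.2 5.6
   vertex 5.4 1.3 5.9
   vertex 6.0 5.0 2.7
  endloop
 endfacet
 facet normal -0.036 0.188 -0.981
  outer loop
   vertex 5.4 4.2 1.7
   vertex 2.3 1.0 1.2
   vertex 0.3 2.7 1.6
  endloop
 endfacet
 facet normal 0.898 -0.362 -0.250
  outer loop
   vertex 5.4 4.2 1.7
   vertex 6.0 5.0 2.7
   vertex 5.4 1.3 5.9
  endloop
 endfacet
 facet normal 0.251 0.968 -0.006
  outer loop
   vertex 3.7 5.6 3.2
   vertex 5.3 5.2 5.6
   vertex 6.0 5.0 2.7
  endloop
 endfacet
 facet normal -0.167 0.619 -0.767
  outer loop
   vertex 3.7 5.6 3.2
   vertex 5.4 4.2 1.7
   vertex 0.3 2.7 1.6
  endloop
 endfacet
 facet normal 0.059 0.762 -0.645
  outer loop
   vertex 3.7 5.6 3.2
   vertex 6.0 5.0 2.7
   vertex 5.4 4.2 1.7
  endloop
 endfacet
 facet normal -0.228 0.069 0.971
  outer loop
   vertex 1.5 1.1 5.0
   vertex 5.4 1.3 5.9
   vertex 5.3 5.2 5.6
  endloop
 endfacet
 facet normal -0.657 -0.745 -0.119
  outer loop
   vertex 1.5 1.1 5.0
   vertex 0.3 2.7 1.6
   vertex 2.3 1.0 1.2
  endloop
 endfacet
 facet normal 0.043 -0.998 0.035
  outer loop
   vertex 1.5 1.1 5.0
   vertex 2.3 1.0 1.2
   vertex 5.4 1.3 5.9
  endloop
 endfacet
 facet normal 0.681 -0.607 -0.410
  outer loop
   vertex 5.0 2.0 4.2
   vertex 5.4 1.3 5.9
   vertex 2.3 1.0 1.2
  endloop
 endfacet
 facet normal 0.698 -0.589 -0.407
  outer loop
   vertex 5.0 2.0 4.2
   vertex 5.4 4.2 1.7
   vertex 5.4 1.3 5.9
  endloop
 endfacet
 facet normal 0.685 -0.598 -0.417
  outer loop
   vertex 5.0 2.0 4.2
   vertex 2.3 1.0 1.2
   vertex 5.4 4.2 1.7
  endloop
 endfacet
 facet normal -0.451 0.781 0.431
  outer loop
   vertex 0.6 3.7 3.4
   vertex 5.3 5.2 5.6
   vertex 3.7 5.6 3.2
  endloop
 endfacet
 facet normal -0.485 0.331 0.810
  outer loop
   vertex 0.6 3.7 3.4
   vertex 1.5 1.1 5.0
   vertex 5.3 5.2 5.6
  endloop
 endfacet
 facet normal -0.505 0.787 -0.353
  outer loop
   vertex 0.6 3.7 3.4
   vertex 3.7 5.6 3.2
   vertex 0.3 2.7 1.6
  endloop
 endfacet
 facet normal -0.952 -0.173 0.255
  outer loop
   vertex 0.6 3.7 3.4
   vertex 0.3 2.7 1.6
   vertex 1.5 1.1 5.0
  endloop
 endfacet
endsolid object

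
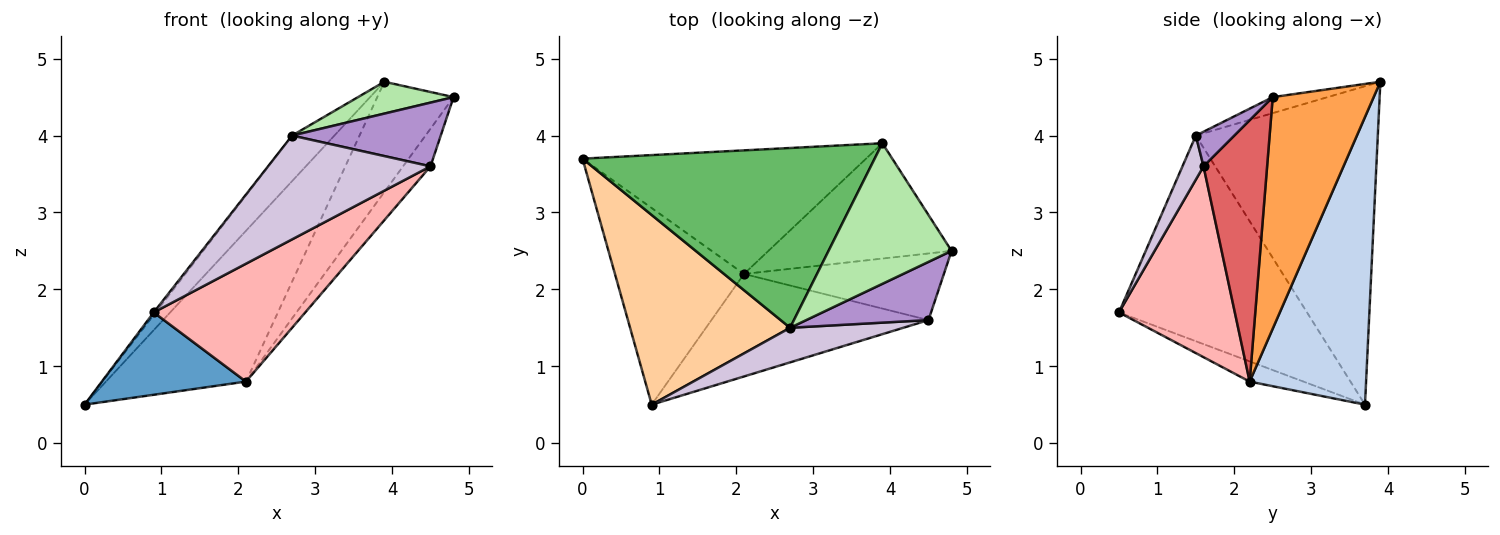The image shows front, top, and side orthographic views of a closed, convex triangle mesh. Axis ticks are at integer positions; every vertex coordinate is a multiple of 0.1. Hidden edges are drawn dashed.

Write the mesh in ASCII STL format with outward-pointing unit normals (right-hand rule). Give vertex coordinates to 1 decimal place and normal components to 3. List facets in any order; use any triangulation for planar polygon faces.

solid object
 facet normal -0.143 -0.382 -0.913
  outer loop
   vertex 2.1 2.2 0.8
   vertex 0.9 0.5 1.7
   vertex 0.0 3.7 0.5
  endloop
 endfacet
 facet normal 0.541 0.651 -0.533
  outer loop
   vertex 2.1 2.2 0.8
   vertex 0.0 3.7 0.5
   vertex 3.9 3.9 4.7
  endloop
 endfacet
 facet normal 0.675 0.510 -0.534
  outer loop
   vertex 2.1 2.2 0.8
   vertex 3.9 3.9 4.7
   vertex 4.8 2.5 4.5
  endloop
 endfacet
 facet normal -0.789 0.008 0.614
  outer loop
   vertex 2.7 1.5 4.0
   vertex 0.0 3.7 0.5
   vertex 0.9 0.5 1.7
  endloop
 endfacet
 facet normal -0.726 0.169 0.666
  outer loop
   vertex 2.7 1.5 4.0
   vertex 3.9 3.9 4.7
   vertex 0.0 3.7 0.5
  endloop
 endfacet
 facet normal -0.126 -0.219 0.968
  outer loop
   vertex 2.7 1.5 4.0
   vertex 4.8 2.5 4.5
   vertex 3.9 3.9 4.7
  endloop
 endfacet
 facet normal 0.751 0.324 -0.575
  outer loop
   vertex 4.5 1.6 3.6
   vertex 2.1 2.2 0.8
   vertex 4.8 2.5 4.5
  endloop
 endfacet
 facet normal 0.500 -0.654 -0.568
  outer loop
   vertex 4.5 1.6 3.6
   vertex 0.9 0.5 1.7
   vertex 2.1 2.2 0.8
  endloop
 endfacet
 facet normal 0.188 -0.725 0.663
  outer loop
   vertex 4.5 1.6 3.6
   vertex 4.8 2.5 4.5
   vertex 2.7 1.5 4.0
  endloop
 endfacet
 facet normal 0.122 -0.942 0.314
  outer loop
   vertex 4.5 1.6 3.6
   vertex 2.7 1.5 4.0
   vertex 0.9 0.5 1.7
  endloop
 endfacet
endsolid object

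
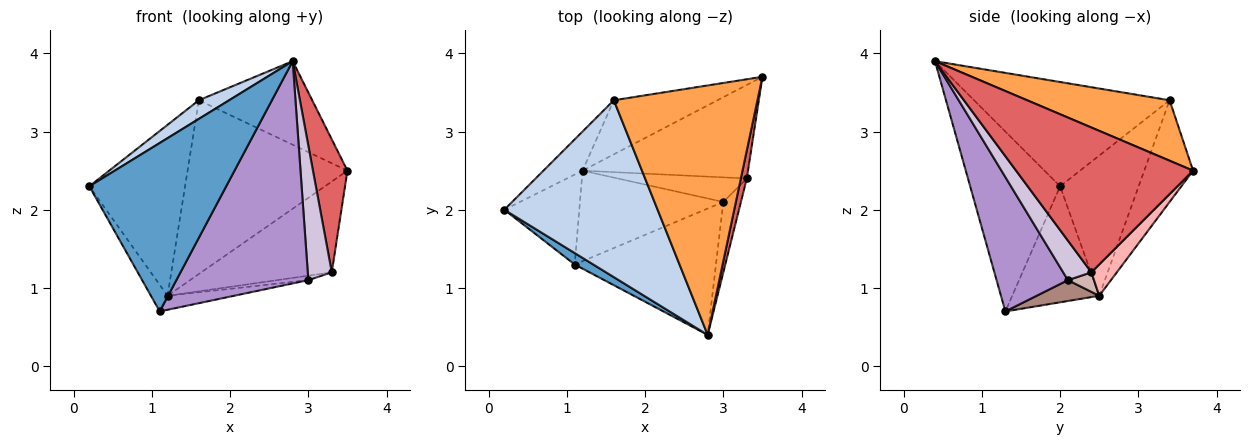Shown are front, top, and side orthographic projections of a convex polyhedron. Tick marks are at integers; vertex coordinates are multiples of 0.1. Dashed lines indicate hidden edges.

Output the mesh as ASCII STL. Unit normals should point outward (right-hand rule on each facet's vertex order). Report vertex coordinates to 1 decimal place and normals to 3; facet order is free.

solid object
 facet normal -0.548 -0.834 0.057
  outer loop
   vertex 1.1 1.3 0.7
   vertex 2.8 0.4 3.9
   vertex 0.2 2.0 2.3
  endloop
 endfacet
 facet normal -0.560 -0.087 0.824
  outer loop
   vertex 1.6 3.4 3.4
   vertex 0.2 2.0 2.3
   vertex 2.8 0.4 3.9
  endloop
 endfacet
 facet normal 0.371 0.295 0.881
  outer loop
   vertex 1.6 3.4 3.4
   vertex 2.8 0.4 3.9
   vertex 3.5 3.7 2.5
  endloop
 endfacet
 facet normal -0.829 0.158 -0.536
  outer loop
   vertex 1.2 2.5 0.9
   vertex 1.1 1.3 0.7
   vertex 0.2 2.0 2.3
  endloop
 endfacet
 facet normal -0.625 0.761 -0.174
  outer loop
   vertex 1.2 2.5 0.9
   vertex 0.2 2.0 2.3
   vertex 1.6 3.4 3.4
  endloop
 endfacet
 facet normal -0.280 0.917 -0.285
  outer loop
   vertex 1.2 2.5 0.9
   vertex 1.6 3.4 3.4
   vertex 3.5 3.7 2.5
  endloop
 endfacet
 facet normal 0.981 -0.191 0.040
  outer loop
   vertex 3.3 2.4 1.2
   vertex 3.5 3.7 2.5
   vertex 2.8 0.4 3.9
  endloop
 endfacet
 facet normal 0.134 0.690 -0.711
  outer loop
   vertex 3.3 2.4 1.2
   vertex 1.2 2.5 0.9
   vertex 3.5 3.7 2.5
  endloop
 endfacet
 facet normal 0.425 -0.787 -0.447
  outer loop
   vertex 3.0 2.1 1.1
   vertex 2.8 0.4 3.9
   vertex 1.1 1.3 0.7
  endloop
 endfacet
 facet normal 0.721 -0.614 -0.321
  outer loop
   vertex 3.0 2.1 1.1
   vertex 3.3 2.4 1.2
   vertex 2.8 0.4 3.9
  endloop
 endfacet
 facet normal 0.142 0.151 -0.978
  outer loop
   vertex 3.0 2.1 1.1
   vertex 1.1 1.3 0.7
   vertex 1.2 2.5 0.9
  endloop
 endfacet
 facet normal 0.147 0.177 -0.973
  outer loop
   vertex 3.0 2.1 1.1
   vertex 1.2 2.5 0.9
   vertex 3.3 2.4 1.2
  endloop
 endfacet
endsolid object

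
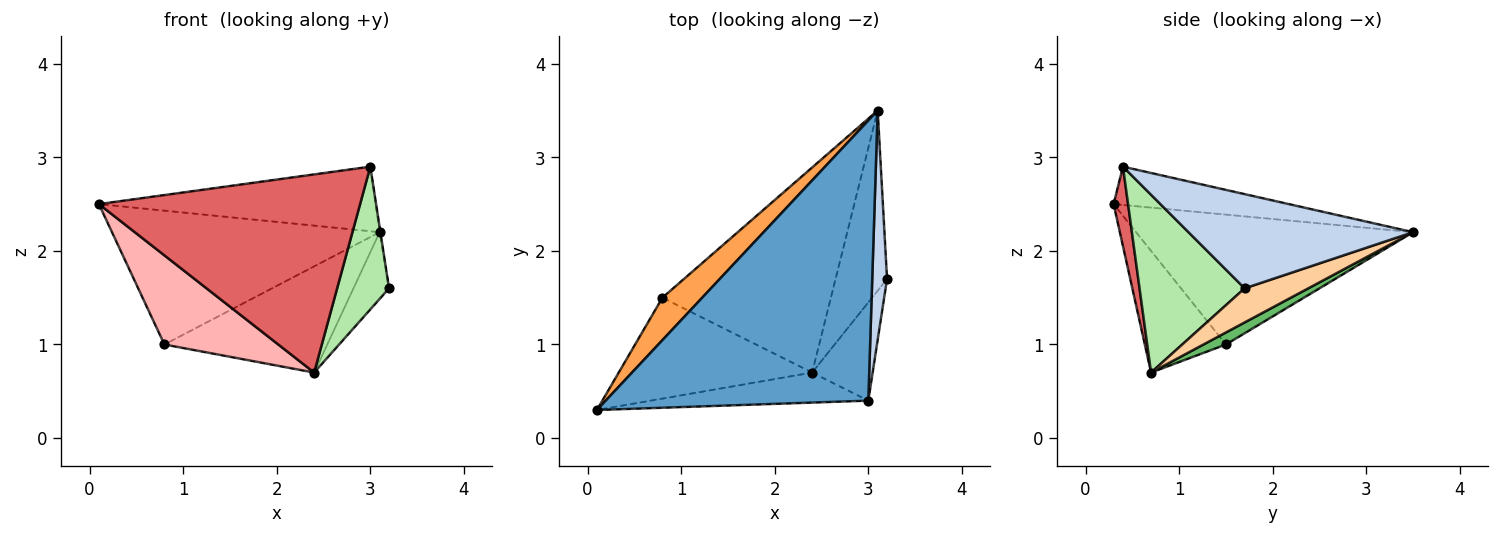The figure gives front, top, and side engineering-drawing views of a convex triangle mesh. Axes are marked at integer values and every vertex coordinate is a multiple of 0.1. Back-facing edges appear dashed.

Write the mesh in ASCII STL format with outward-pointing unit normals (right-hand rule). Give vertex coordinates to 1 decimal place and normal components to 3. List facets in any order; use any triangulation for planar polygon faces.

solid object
 facet normal -0.141 0.222 0.965
  outer loop
   vertex 3.0 0.4 2.9
   vertex 3.1 3.5 2.2
   vertex 0.1 0.3 2.5
  endloop
 endfacet
 facet normal 0.988 0.003 0.155
  outer loop
   vertex 3.0 0.4 2.9
   vertex 3.2 1.7 1.6
   vertex 3.1 3.5 2.2
  endloop
 endfacet
 facet normal -0.702 0.679 0.215
  outer loop
   vertex 0.8 1.5 1.0
   vertex 0.1 0.3 2.5
   vertex 3.1 3.5 2.2
  endloop
 endfacet
 facet normal 0.528 0.295 -0.797
  outer loop
   vertex 2.4 0.7 0.7
   vertex 3.1 3.5 2.2
   vertex 3.2 1.7 1.6
  endloop
 endfacet
 facet normal 0.063 0.459 -0.886
  outer loop
   vertex 2.4 0.7 0.7
   vertex 0.8 1.5 1.0
   vertex 3.1 3.5 2.2
  endloop
 endfacet
 facet normal 0.858 -0.424 -0.292
  outer loop
   vertex 2.4 0.7 0.7
   vertex 3.2 1.7 1.6
   vertex 3.0 0.4 2.9
  endloop
 endfacet
 facet normal 0.055 -0.987 -0.150
  outer loop
   vertex 2.4 0.7 0.7
   vertex 3.0 0.4 2.9
   vertex 0.1 0.3 2.5
  endloop
 endfacet
 facet normal -0.426 -0.599 -0.678
  outer loop
   vertex 2.4 0.7 0.7
   vertex 0.1 0.3 2.5
   vertex 0.8 1.5 1.0
  endloop
 endfacet
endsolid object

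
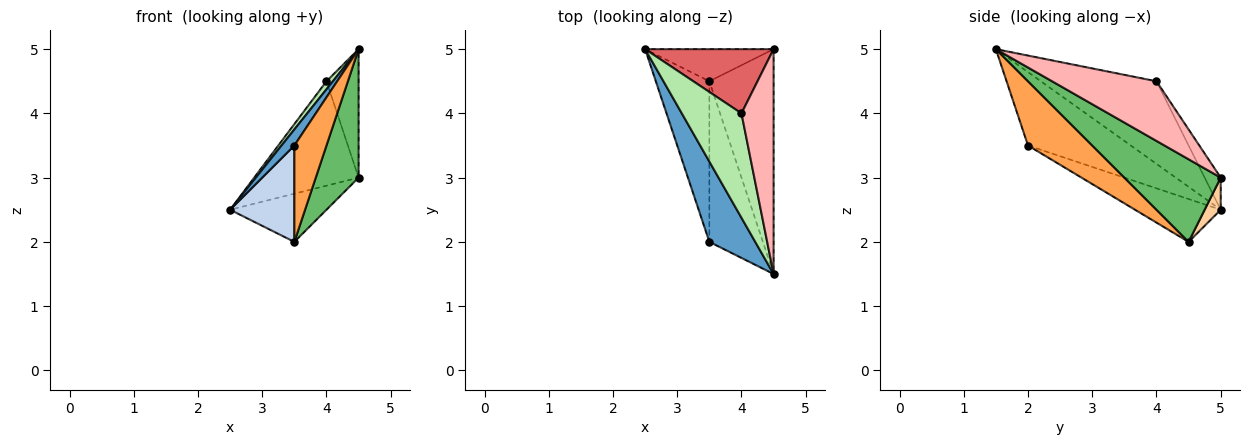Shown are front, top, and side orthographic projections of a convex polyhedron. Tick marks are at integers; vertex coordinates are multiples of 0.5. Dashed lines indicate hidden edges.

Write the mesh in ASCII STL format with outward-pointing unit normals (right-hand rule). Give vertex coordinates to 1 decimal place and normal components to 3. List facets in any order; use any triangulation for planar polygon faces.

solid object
 facet normal -0.843 -0.105 0.527
  outer loop
   vertex 3.5 2.0 3.5
   vertex 4.5 1.5 5.0
   vertex 2.5 5.0 2.5
  endloop
 endfacet
 facet normal -0.566 -0.424 -0.707
  outer loop
   vertex 3.5 2.0 3.5
   vertex 2.5 5.0 2.5
   vertex 3.5 4.5 2.0
  endloop
 endfacet
 facet normal 0.717 -0.359 -0.598
  outer loop
   vertex 3.5 2.0 3.5
   vertex 3.5 4.5 2.0
   vertex 4.5 1.5 5.0
  endloop
 endfacet
 facet normal 0.137 0.824 -0.549
  outer loop
   vertex 4.5 5.0 3.0
   vertex 3.5 4.5 2.0
   vertex 2.5 5.0 2.5
  endloop
 endfacet
 facet normal 0.745 -0.331 -0.579
  outer loop
   vertex 4.5 5.0 3.0
   vertex 4.5 1.5 5.0
   vertex 3.5 4.5 2.0
  endloop
 endfacet
 facet normal -0.810 -0.045 0.585
  outer loop
   vertex 4.0 4.0 4.5
   vertex 2.5 5.0 2.5
   vertex 4.5 1.5 5.0
  endloop
 endfacet
 facet normal -0.130 0.844 0.520
  outer loop
   vertex 4.0 4.0 4.5
   vertex 4.5 5.0 3.0
   vertex 2.5 5.0 2.5
  endloop
 endfacet
 facet normal 0.850 0.261 0.458
  outer loop
   vertex 4.0 4.0 4.5
   vertex 4.5 1.5 5.0
   vertex 4.5 5.0 3.0
  endloop
 endfacet
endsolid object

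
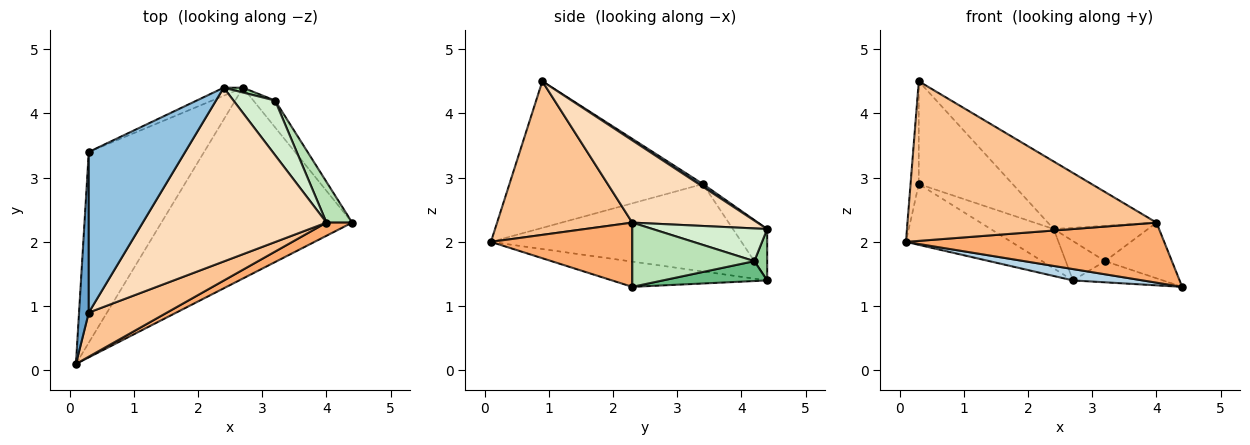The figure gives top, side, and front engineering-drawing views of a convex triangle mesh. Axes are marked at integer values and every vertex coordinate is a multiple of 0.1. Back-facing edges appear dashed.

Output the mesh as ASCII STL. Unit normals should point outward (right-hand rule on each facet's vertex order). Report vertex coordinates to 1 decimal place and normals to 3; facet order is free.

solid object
 facet normal -0.997 0.042 0.066
  outer loop
   vertex 0.3 3.4 2.9
   vertex 0.1 0.1 2.0
   vertex 0.3 0.9 4.5
  endloop
 endfacet
 facet normal 0.024 0.539 0.842
  outer loop
   vertex 0.3 3.4 2.9
   vertex 0.3 0.9 4.5
   vertex 2.4 4.4 2.2
  endloop
 endfacet
 facet normal -0.131 -0.059 -0.990
  outer loop
   vertex 2.7 4.4 1.4
   vertex 4.4 2.3 1.3
   vertex 0.1 0.1 2.0
  endloop
 endfacet
 facet normal -0.585 0.246 -0.772
  outer loop
   vertex 2.7 4.4 1.4
   vertex 0.1 0.1 2.0
   vertex 0.3 3.4 2.9
  endloop
 endfacet
 facet normal -0.471 0.865 -0.176
  outer loop
   vertex 2.7 4.4 1.4
   vertex 0.3 3.4 2.9
   vertex 2.4 4.4 2.2
  endloop
 endfacet
 facet normal 0.471 -0.861 0.189
  outer loop
   vertex 4.0 2.3 2.3
   vertex 0.1 0.1 2.0
   vertex 4.4 2.3 1.3
  endloop
 endfacet
 facet normal 0.464 -0.854 0.236
  outer loop
   vertex 4.0 2.3 2.3
   vertex 0.3 0.9 4.5
   vertex 0.1 0.1 2.0
  endloop
 endfacet
 facet normal 0.385 0.334 0.860
  outer loop
   vertex 4.0 2.3 2.3
   vertex 2.4 4.4 2.2
   vertex 0.3 0.9 4.5
  endloop
 endfacet
 facet normal 0.584 0.503 -0.638
  outer loop
   vertex 3.2 4.2 1.7
   vertex 4.4 2.3 1.3
   vertex 2.7 4.4 1.4
  endloop
 endfacet
 facet normal 0.308 0.944 0.116
  outer loop
   vertex 3.2 4.2 1.7
   vertex 2.7 4.4 1.4
   vertex 2.4 4.4 2.2
  endloop
 endfacet
 facet normal 0.828 0.453 0.331
  outer loop
   vertex 3.2 4.2 1.7
   vertex 4.0 2.3 2.3
   vertex 4.4 2.3 1.3
  endloop
 endfacet
 facet normal 0.551 0.453 0.701
  outer loop
   vertex 3.2 4.2 1.7
   vertex 2.4 4.4 2.2
   vertex 4.0 2.3 2.3
  endloop
 endfacet
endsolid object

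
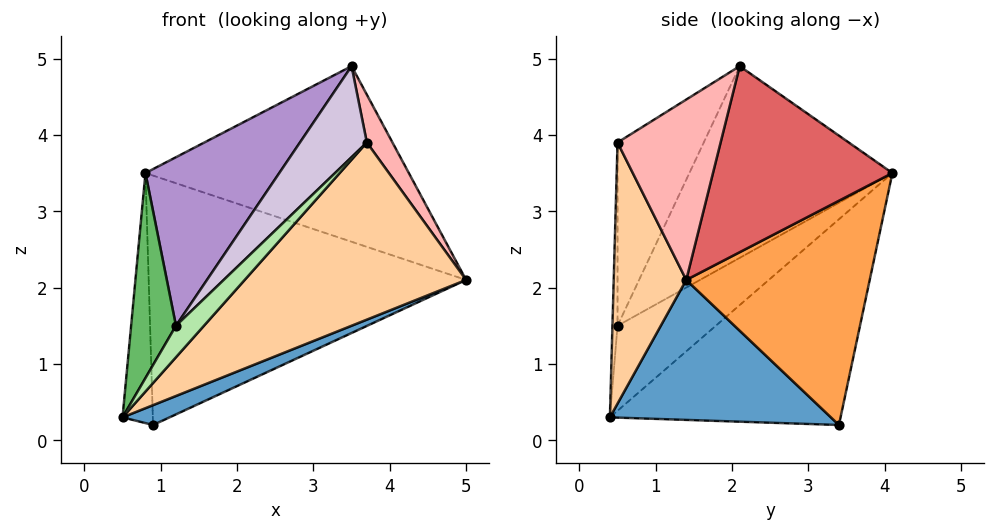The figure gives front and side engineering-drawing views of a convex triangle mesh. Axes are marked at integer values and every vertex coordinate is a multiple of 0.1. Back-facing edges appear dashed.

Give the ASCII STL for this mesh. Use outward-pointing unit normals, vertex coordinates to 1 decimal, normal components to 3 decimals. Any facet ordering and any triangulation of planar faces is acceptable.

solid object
 facet normal 0.386 -0.082 -0.919
  outer loop
   vertex 0.9 3.4 0.2
   vertex 5.0 1.4 2.1
   vertex 0.5 0.4 0.3
  endloop
 endfacet
 facet normal -0.990 0.130 -0.058
  outer loop
   vertex 0.9 3.4 0.2
   vertex 0.5 0.4 0.3
   vertex 0.8 4.1 3.5
  endloop
 endfacet
 facet normal 0.493 0.854 -0.166
  outer loop
   vertex 0.9 3.4 0.2
   vertex 0.8 4.1 3.5
   vertex 5.0 1.4 2.1
  endloop
 endfacet
 facet normal 0.302 -0.922 -0.243
  outer loop
   vertex 3.7 0.5 3.9
   vertex 0.5 0.4 0.3
   vertex 5.0 1.4 2.1
  endloop
 endfacet
 facet normal -0.792 -0.361 0.492
  outer loop
   vertex 1.2 0.5 1.5
   vertex 0.8 4.1 3.5
   vertex 0.5 0.4 0.3
  endloop
 endfacet
 facet normal -0.176 -0.967 0.183
  outer loop
   vertex 1.2 0.5 1.5
   vertex 0.5 0.4 0.3
   vertex 3.7 0.5 3.9
  endloop
 endfacet
 facet normal 0.560 0.823 0.095
  outer loop
   vertex 3.5 2.1 4.9
   vertex 5.0 1.4 2.1
   vertex 0.8 4.1 3.5
  endloop
 endfacet
 facet normal 0.839 -0.209 0.502
  outer loop
   vertex 3.5 2.1 4.9
   vertex 3.7 0.5 3.9
   vertex 5.0 1.4 2.1
  endloop
 endfacet
 facet normal -0.644 -0.425 0.636
  outer loop
   vertex 3.5 2.1 4.9
   vertex 0.8 4.1 3.5
   vertex 1.2 0.5 1.5
  endloop
 endfacet
 facet normal -0.610 -0.473 0.635
  outer loop
   vertex 3.5 2.1 4.9
   vertex 1.2 0.5 1.5
   vertex 3.7 0.5 3.9
  endloop
 endfacet
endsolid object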